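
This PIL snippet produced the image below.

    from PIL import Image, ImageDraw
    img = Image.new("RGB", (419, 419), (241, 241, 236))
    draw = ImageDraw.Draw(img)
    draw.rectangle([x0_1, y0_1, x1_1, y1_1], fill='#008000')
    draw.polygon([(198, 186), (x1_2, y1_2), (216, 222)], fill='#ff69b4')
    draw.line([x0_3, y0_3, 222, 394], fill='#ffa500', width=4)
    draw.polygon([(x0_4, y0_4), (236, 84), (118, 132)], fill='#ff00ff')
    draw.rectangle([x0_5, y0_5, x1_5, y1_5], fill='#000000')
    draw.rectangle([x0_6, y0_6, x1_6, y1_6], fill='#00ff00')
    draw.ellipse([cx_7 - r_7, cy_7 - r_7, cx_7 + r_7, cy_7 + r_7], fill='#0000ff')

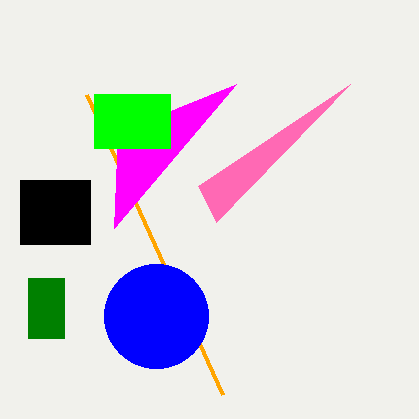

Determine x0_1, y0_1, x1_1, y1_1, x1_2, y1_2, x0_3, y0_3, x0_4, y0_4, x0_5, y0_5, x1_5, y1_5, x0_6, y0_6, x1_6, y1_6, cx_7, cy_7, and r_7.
x0_1 = 28
y0_1 = 278
x1_1 = 64
y1_1 = 338
x1_2 = 350
y1_2 = 84
x0_3 = 86
y0_3 = 94
x0_4 = 114
y0_4 = 228
x0_5 = 20
y0_5 = 180
x1_5 = 90
y1_5 = 244
x0_6 = 94
y0_6 = 94
x1_6 = 170
y1_6 = 148
cx_7 = 156
cy_7 = 316
r_7 = 52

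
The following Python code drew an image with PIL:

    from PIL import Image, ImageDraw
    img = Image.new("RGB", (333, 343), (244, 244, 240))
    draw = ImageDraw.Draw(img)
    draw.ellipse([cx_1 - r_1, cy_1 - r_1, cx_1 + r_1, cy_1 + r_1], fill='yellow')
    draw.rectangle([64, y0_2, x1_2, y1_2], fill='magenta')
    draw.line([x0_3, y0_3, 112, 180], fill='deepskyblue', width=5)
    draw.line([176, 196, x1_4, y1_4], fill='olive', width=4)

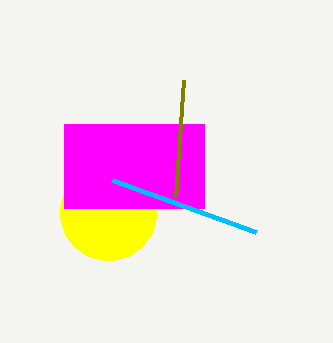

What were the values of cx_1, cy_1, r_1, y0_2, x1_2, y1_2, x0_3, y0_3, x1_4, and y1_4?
cx_1 = 108, cy_1 = 212, r_1 = 48, y0_2 = 124, x1_2 = 204, y1_2 = 208, x0_3 = 256, y0_3 = 232, x1_4 = 184, y1_4 = 80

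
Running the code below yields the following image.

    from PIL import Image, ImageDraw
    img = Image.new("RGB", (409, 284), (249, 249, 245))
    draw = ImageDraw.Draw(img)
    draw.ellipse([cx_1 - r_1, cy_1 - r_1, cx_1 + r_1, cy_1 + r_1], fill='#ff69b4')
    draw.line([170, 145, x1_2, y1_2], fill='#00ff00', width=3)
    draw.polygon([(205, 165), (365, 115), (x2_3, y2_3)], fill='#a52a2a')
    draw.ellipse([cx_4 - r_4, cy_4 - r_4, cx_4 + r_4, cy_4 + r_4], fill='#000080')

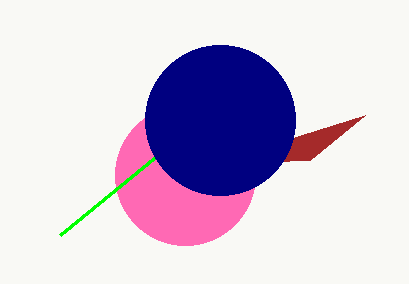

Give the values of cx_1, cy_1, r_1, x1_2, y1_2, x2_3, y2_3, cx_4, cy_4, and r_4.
cx_1 = 185, cy_1 = 175, r_1 = 70, x1_2 = 60, y1_2 = 235, x2_3 = 310, y2_3 = 160, cx_4 = 220, cy_4 = 120, r_4 = 75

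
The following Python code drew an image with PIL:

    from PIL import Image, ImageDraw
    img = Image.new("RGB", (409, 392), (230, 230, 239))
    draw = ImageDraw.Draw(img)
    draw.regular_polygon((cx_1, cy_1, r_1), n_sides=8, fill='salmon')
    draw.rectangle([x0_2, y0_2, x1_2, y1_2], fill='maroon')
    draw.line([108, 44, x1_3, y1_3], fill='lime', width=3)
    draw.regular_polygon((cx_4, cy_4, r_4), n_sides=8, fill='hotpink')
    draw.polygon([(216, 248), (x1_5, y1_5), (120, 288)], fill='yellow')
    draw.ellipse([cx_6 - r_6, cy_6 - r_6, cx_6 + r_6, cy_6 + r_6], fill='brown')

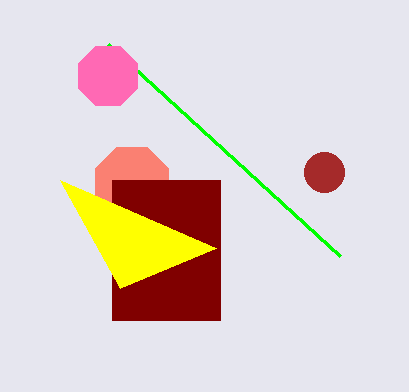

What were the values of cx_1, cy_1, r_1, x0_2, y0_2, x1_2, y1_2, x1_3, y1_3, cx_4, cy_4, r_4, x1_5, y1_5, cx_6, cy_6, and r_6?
cx_1 = 132, cy_1 = 184, r_1 = 40, x0_2 = 112, y0_2 = 180, x1_2 = 220, y1_2 = 320, x1_3 = 340, y1_3 = 256, cx_4 = 108, cy_4 = 76, r_4 = 32, x1_5 = 60, y1_5 = 180, cx_6 = 324, cy_6 = 172, r_6 = 20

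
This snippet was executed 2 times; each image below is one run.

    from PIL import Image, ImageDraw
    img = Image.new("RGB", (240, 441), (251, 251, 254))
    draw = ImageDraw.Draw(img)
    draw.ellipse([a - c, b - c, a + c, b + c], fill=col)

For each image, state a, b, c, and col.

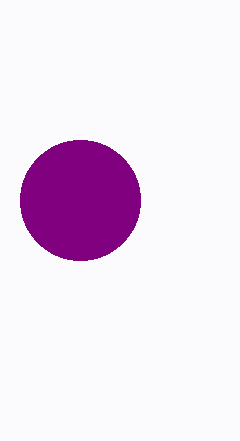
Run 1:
a = 80
b = 200
c = 60
col = 'purple'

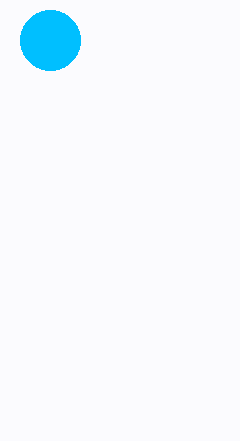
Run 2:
a = 50, b = 40, c = 30, col = 'deepskyblue'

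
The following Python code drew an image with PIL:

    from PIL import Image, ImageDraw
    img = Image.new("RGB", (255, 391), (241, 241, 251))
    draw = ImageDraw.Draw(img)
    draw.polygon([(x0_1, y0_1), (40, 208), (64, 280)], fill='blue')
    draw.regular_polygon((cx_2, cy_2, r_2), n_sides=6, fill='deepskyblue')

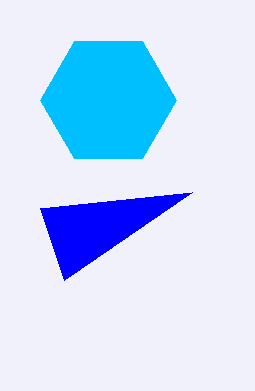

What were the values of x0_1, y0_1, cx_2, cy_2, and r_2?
x0_1 = 192
y0_1 = 192
cx_2 = 108
cy_2 = 100
r_2 = 68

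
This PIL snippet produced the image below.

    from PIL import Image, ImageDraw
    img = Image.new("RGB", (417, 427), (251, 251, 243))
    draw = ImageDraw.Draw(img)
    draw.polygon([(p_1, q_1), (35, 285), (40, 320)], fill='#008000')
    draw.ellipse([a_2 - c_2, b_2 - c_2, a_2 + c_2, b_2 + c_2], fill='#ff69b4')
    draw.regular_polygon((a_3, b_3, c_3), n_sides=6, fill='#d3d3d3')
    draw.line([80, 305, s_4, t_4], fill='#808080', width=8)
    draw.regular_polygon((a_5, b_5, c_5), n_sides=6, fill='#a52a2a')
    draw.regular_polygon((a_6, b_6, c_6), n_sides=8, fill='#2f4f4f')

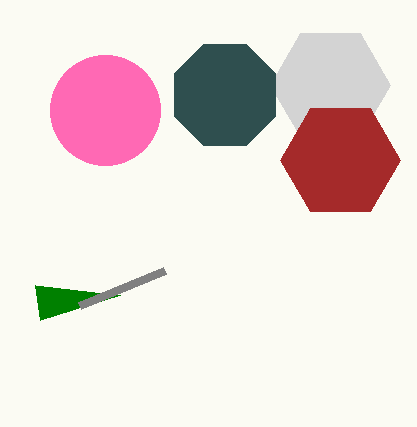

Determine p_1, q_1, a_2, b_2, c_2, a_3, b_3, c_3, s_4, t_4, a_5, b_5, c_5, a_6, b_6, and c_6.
p_1 = 120, q_1 = 295, a_2 = 105, b_2 = 110, c_2 = 55, a_3 = 330, b_3 = 85, c_3 = 60, s_4 = 165, t_4 = 270, a_5 = 340, b_5 = 160, c_5 = 60, a_6 = 225, b_6 = 95, c_6 = 55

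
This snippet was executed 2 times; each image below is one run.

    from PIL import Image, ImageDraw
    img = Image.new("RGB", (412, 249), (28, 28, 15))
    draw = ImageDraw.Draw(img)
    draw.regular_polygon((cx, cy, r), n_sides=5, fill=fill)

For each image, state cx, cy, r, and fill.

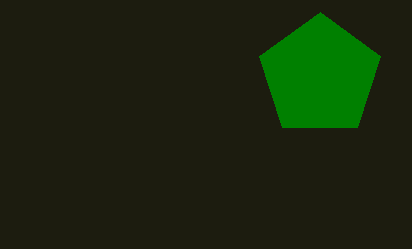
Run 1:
cx = 320; cy = 76; r = 64; fill = 'green'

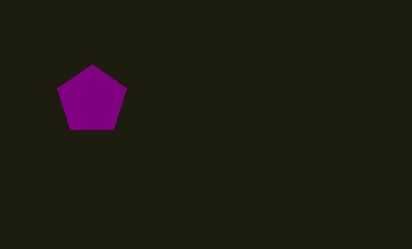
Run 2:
cx = 92, cy = 100, r = 36, fill = 'purple'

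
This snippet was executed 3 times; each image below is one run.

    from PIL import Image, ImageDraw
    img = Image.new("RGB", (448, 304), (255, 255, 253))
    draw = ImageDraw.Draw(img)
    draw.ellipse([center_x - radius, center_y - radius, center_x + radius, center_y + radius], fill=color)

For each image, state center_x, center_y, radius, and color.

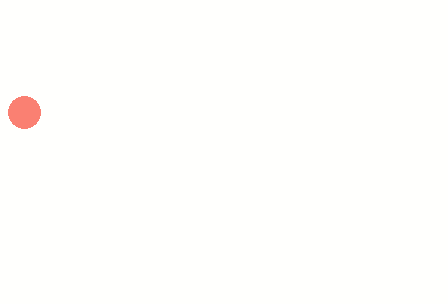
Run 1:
center_x = 24; center_y = 112; radius = 16; color = 'salmon'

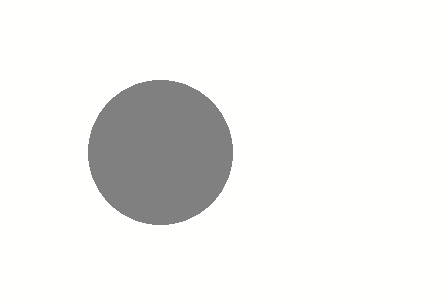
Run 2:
center_x = 160; center_y = 152; radius = 72; color = 'gray'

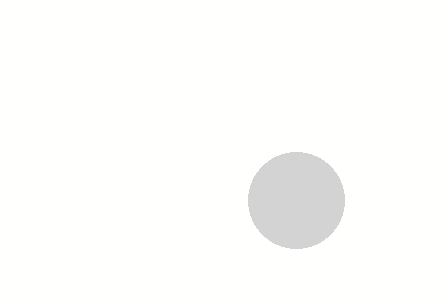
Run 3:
center_x = 296, center_y = 200, radius = 48, color = 'lightgray'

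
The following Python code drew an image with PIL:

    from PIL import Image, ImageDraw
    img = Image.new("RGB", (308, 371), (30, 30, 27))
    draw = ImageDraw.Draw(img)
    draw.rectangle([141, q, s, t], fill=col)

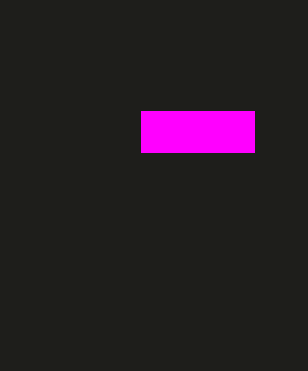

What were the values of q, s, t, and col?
q = 111; s = 254; t = 152; col = 'magenta'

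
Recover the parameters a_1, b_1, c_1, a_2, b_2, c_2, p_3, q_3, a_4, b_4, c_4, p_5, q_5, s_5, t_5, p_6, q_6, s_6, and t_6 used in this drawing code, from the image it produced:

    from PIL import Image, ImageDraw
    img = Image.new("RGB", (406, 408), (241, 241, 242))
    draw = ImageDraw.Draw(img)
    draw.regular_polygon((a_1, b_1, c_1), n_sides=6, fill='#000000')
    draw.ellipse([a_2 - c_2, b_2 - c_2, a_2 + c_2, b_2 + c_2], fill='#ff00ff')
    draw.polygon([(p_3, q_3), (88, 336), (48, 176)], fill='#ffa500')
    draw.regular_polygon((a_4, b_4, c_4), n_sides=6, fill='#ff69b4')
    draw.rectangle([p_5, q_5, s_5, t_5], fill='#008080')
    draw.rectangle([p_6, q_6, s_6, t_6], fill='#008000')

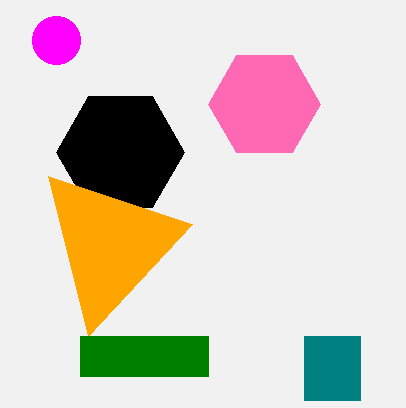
a_1 = 120; b_1 = 152; c_1 = 64; a_2 = 56; b_2 = 40; c_2 = 24; p_3 = 192; q_3 = 224; a_4 = 264; b_4 = 104; c_4 = 56; p_5 = 304; q_5 = 336; s_5 = 360; t_5 = 400; p_6 = 80; q_6 = 336; s_6 = 208; t_6 = 376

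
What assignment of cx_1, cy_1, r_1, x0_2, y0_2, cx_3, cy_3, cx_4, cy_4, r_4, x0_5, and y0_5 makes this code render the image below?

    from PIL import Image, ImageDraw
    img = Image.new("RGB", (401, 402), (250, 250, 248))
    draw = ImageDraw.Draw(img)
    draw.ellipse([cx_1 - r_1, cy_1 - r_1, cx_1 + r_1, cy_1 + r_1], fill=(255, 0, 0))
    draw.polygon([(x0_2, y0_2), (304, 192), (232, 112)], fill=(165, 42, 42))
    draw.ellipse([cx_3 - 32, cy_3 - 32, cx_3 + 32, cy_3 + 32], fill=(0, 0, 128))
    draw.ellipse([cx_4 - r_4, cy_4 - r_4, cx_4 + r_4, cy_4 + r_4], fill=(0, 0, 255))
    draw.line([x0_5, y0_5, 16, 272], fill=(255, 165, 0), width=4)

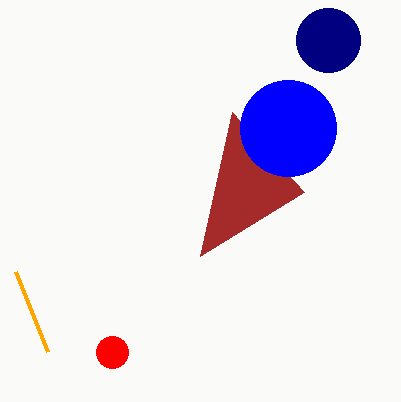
cx_1 = 112, cy_1 = 352, r_1 = 16, x0_2 = 200, y0_2 = 256, cx_3 = 328, cy_3 = 40, cx_4 = 288, cy_4 = 128, r_4 = 48, x0_5 = 48, y0_5 = 352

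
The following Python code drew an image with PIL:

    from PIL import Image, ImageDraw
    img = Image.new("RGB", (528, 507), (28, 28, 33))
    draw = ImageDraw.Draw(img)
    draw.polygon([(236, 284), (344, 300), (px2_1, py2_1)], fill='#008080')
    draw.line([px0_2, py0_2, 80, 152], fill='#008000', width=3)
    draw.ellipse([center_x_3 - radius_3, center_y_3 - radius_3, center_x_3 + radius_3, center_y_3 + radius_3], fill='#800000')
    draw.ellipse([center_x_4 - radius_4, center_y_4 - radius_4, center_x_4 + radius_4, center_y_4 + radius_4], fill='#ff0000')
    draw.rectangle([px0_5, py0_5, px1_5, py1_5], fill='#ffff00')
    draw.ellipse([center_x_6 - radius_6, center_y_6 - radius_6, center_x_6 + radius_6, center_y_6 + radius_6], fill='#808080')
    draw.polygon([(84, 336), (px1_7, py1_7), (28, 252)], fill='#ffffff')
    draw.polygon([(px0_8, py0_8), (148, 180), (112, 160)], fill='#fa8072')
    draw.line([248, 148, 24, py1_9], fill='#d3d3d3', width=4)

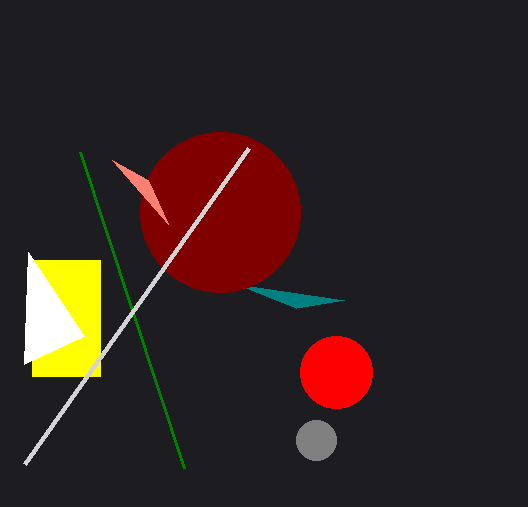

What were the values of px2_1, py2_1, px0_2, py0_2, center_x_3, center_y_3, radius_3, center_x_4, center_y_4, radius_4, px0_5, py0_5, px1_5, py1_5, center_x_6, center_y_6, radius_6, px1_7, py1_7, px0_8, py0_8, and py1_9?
px2_1 = 296, py2_1 = 308, px0_2 = 184, py0_2 = 468, center_x_3 = 220, center_y_3 = 212, radius_3 = 80, center_x_4 = 336, center_y_4 = 372, radius_4 = 36, px0_5 = 32, py0_5 = 260, px1_5 = 100, py1_5 = 376, center_x_6 = 316, center_y_6 = 440, radius_6 = 20, px1_7 = 24, py1_7 = 364, px0_8 = 168, py0_8 = 224, py1_9 = 464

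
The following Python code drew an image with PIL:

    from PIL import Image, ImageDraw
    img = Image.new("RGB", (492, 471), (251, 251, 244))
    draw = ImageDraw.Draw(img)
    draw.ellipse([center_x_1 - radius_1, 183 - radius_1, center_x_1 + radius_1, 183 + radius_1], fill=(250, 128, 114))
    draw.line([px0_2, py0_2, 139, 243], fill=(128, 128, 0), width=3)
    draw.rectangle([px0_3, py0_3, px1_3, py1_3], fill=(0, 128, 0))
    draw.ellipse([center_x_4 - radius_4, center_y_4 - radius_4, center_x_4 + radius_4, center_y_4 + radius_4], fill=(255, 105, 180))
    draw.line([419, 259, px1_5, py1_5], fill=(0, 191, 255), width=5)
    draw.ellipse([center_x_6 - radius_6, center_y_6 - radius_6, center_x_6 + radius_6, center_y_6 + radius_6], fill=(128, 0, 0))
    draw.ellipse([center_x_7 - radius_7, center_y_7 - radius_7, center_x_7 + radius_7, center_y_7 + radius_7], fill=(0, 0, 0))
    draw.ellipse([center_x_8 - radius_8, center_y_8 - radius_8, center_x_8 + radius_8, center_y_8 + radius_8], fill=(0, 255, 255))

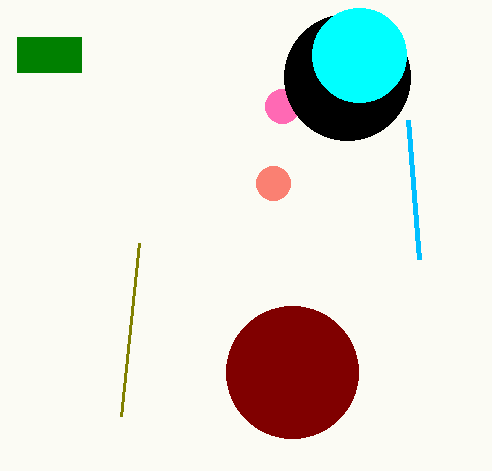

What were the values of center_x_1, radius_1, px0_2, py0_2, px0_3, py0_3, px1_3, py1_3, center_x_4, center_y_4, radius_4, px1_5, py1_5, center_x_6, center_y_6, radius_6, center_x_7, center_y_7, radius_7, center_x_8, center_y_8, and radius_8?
center_x_1 = 273, radius_1 = 17, px0_2 = 121, py0_2 = 416, px0_3 = 17, py0_3 = 37, px1_3 = 81, py1_3 = 72, center_x_4 = 282, center_y_4 = 106, radius_4 = 17, px1_5 = 408, py1_5 = 120, center_x_6 = 292, center_y_6 = 372, radius_6 = 66, center_x_7 = 347, center_y_7 = 77, radius_7 = 63, center_x_8 = 359, center_y_8 = 55, radius_8 = 47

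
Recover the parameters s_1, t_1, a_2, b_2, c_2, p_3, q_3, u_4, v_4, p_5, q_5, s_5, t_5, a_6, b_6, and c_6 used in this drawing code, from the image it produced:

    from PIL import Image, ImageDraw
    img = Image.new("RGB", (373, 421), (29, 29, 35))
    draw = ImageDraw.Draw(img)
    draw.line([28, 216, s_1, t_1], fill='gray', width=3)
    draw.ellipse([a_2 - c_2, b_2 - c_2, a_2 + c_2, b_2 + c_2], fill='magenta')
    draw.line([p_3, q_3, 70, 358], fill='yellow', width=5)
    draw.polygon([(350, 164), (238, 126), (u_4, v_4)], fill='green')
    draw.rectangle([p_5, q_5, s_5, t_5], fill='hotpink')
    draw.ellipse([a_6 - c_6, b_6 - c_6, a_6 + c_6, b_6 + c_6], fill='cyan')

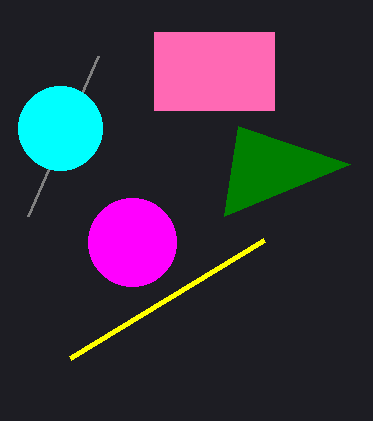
s_1 = 98
t_1 = 56
a_2 = 132
b_2 = 242
c_2 = 44
p_3 = 264
q_3 = 240
u_4 = 224
v_4 = 216
p_5 = 154
q_5 = 32
s_5 = 274
t_5 = 110
a_6 = 60
b_6 = 128
c_6 = 42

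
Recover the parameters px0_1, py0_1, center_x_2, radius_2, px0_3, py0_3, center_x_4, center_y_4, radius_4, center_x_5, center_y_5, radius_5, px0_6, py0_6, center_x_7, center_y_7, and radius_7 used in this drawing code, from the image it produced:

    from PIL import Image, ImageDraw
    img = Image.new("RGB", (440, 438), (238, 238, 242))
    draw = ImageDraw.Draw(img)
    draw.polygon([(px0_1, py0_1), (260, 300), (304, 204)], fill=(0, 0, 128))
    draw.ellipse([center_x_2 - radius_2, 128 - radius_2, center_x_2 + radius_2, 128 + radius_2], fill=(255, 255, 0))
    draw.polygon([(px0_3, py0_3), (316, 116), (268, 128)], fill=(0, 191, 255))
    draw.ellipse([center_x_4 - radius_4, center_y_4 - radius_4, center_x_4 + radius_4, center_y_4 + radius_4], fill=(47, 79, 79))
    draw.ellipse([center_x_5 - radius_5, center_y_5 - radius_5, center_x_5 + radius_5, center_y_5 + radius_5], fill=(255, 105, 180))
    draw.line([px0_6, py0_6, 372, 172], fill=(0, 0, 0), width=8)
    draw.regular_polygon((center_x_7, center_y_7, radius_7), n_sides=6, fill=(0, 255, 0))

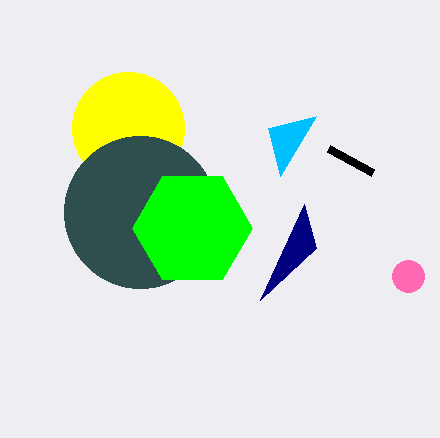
px0_1 = 316, py0_1 = 248, center_x_2 = 128, radius_2 = 56, px0_3 = 280, py0_3 = 176, center_x_4 = 140, center_y_4 = 212, radius_4 = 76, center_x_5 = 408, center_y_5 = 276, radius_5 = 16, px0_6 = 328, py0_6 = 148, center_x_7 = 192, center_y_7 = 228, radius_7 = 60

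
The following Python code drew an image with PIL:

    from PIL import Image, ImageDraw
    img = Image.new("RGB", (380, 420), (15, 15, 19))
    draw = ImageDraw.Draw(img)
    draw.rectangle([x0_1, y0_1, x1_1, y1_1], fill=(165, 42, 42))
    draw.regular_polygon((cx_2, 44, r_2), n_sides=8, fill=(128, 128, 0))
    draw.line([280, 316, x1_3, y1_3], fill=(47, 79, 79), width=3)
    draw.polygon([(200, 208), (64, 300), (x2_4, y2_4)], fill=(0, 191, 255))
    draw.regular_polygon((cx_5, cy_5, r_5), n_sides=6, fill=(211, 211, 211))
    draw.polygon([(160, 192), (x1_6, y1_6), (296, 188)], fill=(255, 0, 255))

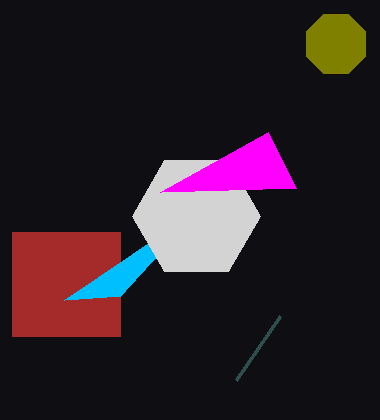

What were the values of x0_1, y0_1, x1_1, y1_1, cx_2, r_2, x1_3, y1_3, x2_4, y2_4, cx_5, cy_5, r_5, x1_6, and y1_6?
x0_1 = 12; y0_1 = 232; x1_1 = 120; y1_1 = 336; cx_2 = 336; r_2 = 32; x1_3 = 236; y1_3 = 380; x2_4 = 120; y2_4 = 296; cx_5 = 196; cy_5 = 216; r_5 = 64; x1_6 = 268; y1_6 = 132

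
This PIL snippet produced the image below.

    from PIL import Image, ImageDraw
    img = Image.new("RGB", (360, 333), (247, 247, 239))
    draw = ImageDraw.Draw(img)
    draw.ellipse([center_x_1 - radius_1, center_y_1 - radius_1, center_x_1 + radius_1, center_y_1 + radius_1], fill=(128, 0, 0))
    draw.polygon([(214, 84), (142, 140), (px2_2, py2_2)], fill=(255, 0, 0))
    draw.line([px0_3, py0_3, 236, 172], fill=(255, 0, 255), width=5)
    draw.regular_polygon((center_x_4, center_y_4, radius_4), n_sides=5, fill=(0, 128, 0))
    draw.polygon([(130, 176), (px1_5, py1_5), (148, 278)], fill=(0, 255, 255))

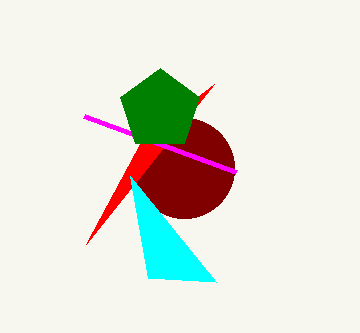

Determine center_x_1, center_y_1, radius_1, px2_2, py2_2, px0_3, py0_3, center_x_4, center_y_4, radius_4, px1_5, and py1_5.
center_x_1 = 184; center_y_1 = 168; radius_1 = 50; px2_2 = 86; py2_2 = 244; px0_3 = 84; py0_3 = 116; center_x_4 = 160; center_y_4 = 110; radius_4 = 42; px1_5 = 216; py1_5 = 282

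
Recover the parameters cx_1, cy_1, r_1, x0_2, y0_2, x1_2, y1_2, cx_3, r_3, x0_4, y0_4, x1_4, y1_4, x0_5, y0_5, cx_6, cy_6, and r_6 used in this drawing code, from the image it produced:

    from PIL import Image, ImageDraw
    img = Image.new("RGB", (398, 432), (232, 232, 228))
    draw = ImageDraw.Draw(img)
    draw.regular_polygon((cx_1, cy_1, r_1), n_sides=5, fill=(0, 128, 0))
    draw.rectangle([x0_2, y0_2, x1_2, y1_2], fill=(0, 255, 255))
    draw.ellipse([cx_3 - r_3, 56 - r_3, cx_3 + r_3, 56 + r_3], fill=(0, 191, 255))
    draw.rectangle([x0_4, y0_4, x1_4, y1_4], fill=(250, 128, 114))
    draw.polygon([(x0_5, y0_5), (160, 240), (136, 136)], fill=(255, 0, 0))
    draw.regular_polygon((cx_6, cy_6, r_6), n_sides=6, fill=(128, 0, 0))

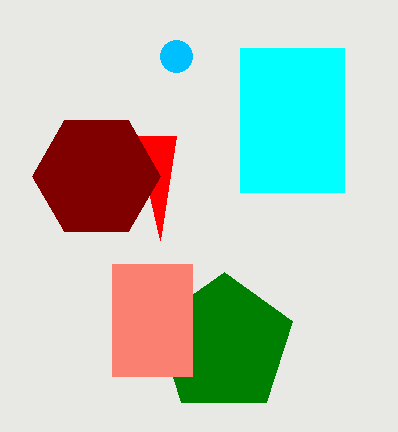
cx_1 = 224; cy_1 = 344; r_1 = 72; x0_2 = 240; y0_2 = 48; x1_2 = 344; y1_2 = 192; cx_3 = 176; r_3 = 16; x0_4 = 112; y0_4 = 264; x1_4 = 192; y1_4 = 376; x0_5 = 176; y0_5 = 136; cx_6 = 96; cy_6 = 176; r_6 = 64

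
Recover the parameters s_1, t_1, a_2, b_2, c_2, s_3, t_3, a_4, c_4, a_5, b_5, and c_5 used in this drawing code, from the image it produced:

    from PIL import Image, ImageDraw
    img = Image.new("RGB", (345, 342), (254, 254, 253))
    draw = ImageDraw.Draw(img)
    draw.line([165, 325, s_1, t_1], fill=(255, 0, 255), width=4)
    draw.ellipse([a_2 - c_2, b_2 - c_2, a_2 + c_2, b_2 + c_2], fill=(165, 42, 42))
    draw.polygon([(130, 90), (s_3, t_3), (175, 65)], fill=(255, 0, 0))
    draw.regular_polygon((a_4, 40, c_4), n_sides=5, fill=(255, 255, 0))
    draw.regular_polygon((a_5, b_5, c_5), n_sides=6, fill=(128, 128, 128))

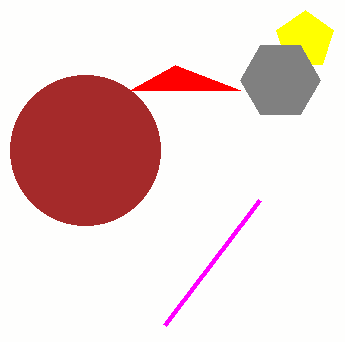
s_1 = 260, t_1 = 200, a_2 = 85, b_2 = 150, c_2 = 75, s_3 = 240, t_3 = 90, a_4 = 305, c_4 = 30, a_5 = 280, b_5 = 80, c_5 = 40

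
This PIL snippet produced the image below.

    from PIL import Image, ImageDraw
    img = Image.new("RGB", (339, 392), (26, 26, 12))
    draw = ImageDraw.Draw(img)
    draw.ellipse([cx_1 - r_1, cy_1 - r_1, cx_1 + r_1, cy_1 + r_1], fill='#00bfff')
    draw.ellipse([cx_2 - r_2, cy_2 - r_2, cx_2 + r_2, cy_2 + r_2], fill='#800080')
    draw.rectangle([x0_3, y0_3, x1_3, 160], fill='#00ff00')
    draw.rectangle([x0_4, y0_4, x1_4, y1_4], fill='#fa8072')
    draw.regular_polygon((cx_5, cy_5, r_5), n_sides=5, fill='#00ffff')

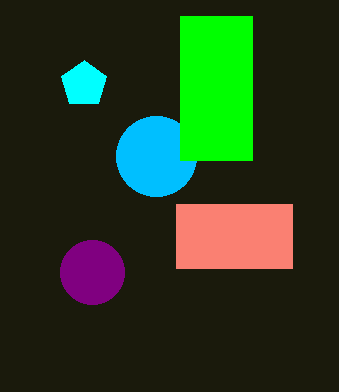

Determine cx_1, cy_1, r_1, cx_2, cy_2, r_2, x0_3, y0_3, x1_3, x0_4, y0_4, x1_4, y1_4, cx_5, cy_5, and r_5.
cx_1 = 156, cy_1 = 156, r_1 = 40, cx_2 = 92, cy_2 = 272, r_2 = 32, x0_3 = 180, y0_3 = 16, x1_3 = 252, x0_4 = 176, y0_4 = 204, x1_4 = 292, y1_4 = 268, cx_5 = 84, cy_5 = 84, r_5 = 24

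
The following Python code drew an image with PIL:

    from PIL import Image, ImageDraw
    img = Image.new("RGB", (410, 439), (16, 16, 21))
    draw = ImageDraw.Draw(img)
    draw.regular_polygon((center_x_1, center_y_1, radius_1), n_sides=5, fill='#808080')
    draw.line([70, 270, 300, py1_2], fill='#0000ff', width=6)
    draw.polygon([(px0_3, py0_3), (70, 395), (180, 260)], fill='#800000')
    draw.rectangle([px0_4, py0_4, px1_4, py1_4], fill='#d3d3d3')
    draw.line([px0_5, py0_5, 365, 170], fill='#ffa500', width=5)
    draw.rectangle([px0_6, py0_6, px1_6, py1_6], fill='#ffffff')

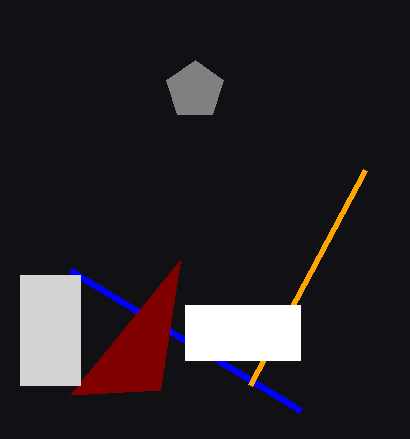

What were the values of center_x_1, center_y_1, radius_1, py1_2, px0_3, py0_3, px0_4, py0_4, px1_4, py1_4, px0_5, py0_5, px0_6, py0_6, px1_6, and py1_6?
center_x_1 = 195
center_y_1 = 90
radius_1 = 30
py1_2 = 410
px0_3 = 160
py0_3 = 390
px0_4 = 20
py0_4 = 275
px1_4 = 80
py1_4 = 385
px0_5 = 250
py0_5 = 385
px0_6 = 185
py0_6 = 305
px1_6 = 300
py1_6 = 360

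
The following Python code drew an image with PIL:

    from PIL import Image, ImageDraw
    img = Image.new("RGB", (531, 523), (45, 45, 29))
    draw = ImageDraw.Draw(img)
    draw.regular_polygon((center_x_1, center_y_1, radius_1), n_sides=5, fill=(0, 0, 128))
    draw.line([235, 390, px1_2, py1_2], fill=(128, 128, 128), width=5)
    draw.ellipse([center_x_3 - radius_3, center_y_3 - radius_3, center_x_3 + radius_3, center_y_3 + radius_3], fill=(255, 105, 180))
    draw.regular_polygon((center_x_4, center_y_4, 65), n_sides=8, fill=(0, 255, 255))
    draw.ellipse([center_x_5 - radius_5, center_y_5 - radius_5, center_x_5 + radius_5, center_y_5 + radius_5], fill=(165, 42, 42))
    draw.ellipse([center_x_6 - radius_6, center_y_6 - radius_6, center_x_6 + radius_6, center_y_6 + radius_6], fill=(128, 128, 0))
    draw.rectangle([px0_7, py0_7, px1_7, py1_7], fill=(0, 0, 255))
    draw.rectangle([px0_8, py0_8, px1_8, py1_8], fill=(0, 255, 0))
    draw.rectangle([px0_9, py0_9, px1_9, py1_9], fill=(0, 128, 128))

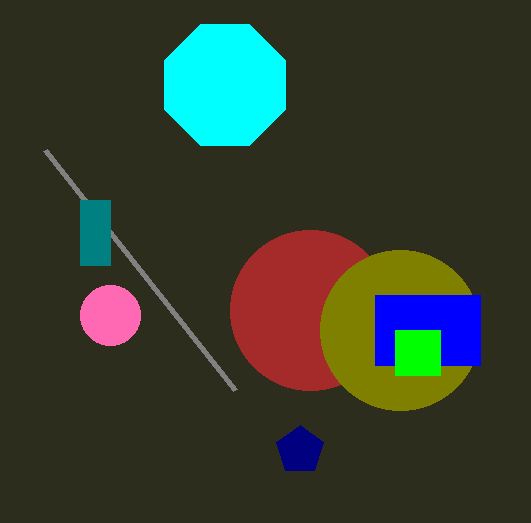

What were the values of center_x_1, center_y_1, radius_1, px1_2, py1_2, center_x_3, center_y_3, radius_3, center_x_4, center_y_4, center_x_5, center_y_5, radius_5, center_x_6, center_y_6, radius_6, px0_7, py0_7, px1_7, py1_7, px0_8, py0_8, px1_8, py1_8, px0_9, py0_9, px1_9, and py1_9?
center_x_1 = 300; center_y_1 = 450; radius_1 = 25; px1_2 = 45; py1_2 = 150; center_x_3 = 110; center_y_3 = 315; radius_3 = 30; center_x_4 = 225; center_y_4 = 85; center_x_5 = 310; center_y_5 = 310; radius_5 = 80; center_x_6 = 400; center_y_6 = 330; radius_6 = 80; px0_7 = 375; py0_7 = 295; px1_7 = 480; py1_7 = 365; px0_8 = 395; py0_8 = 330; px1_8 = 440; py1_8 = 375; px0_9 = 80; py0_9 = 200; px1_9 = 110; py1_9 = 265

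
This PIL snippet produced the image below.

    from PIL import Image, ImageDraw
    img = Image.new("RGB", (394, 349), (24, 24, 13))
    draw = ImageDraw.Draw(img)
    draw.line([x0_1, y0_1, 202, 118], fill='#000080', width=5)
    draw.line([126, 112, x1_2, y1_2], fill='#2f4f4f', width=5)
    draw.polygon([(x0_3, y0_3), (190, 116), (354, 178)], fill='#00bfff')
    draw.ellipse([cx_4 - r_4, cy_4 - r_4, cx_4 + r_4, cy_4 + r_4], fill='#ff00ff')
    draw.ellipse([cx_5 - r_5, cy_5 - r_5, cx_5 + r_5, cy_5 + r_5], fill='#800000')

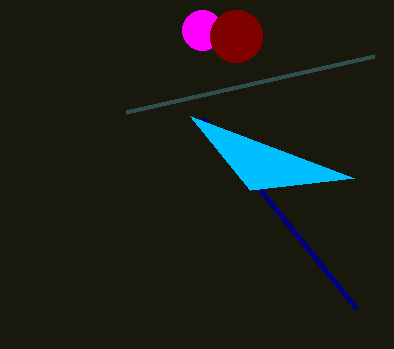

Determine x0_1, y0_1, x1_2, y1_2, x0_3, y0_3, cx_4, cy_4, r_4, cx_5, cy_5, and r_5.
x0_1 = 356; y0_1 = 308; x1_2 = 374; y1_2 = 56; x0_3 = 250; y0_3 = 190; cx_4 = 202; cy_4 = 30; r_4 = 20; cx_5 = 236; cy_5 = 36; r_5 = 26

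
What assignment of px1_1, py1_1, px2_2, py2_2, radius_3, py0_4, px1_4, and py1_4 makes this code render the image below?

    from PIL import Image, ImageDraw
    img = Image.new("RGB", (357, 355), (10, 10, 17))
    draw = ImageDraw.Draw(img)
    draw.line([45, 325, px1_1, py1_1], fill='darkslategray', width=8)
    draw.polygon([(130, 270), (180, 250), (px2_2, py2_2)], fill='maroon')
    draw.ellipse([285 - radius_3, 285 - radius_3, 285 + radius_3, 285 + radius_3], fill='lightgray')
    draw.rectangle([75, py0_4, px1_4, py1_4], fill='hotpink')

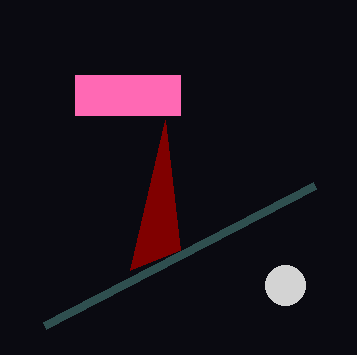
px1_1 = 315, py1_1 = 185, px2_2 = 165, py2_2 = 120, radius_3 = 20, py0_4 = 75, px1_4 = 180, py1_4 = 115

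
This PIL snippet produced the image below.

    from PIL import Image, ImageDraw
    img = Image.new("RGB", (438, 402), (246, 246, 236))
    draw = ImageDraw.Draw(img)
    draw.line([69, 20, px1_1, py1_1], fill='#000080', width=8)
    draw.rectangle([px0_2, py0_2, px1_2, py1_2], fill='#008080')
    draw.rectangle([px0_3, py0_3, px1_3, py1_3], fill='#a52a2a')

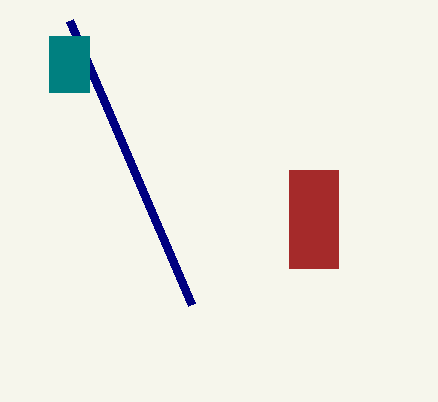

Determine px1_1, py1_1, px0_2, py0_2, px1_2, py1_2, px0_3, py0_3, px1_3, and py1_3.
px1_1 = 191, py1_1 = 304, px0_2 = 49, py0_2 = 36, px1_2 = 89, py1_2 = 92, px0_3 = 289, py0_3 = 170, px1_3 = 338, py1_3 = 268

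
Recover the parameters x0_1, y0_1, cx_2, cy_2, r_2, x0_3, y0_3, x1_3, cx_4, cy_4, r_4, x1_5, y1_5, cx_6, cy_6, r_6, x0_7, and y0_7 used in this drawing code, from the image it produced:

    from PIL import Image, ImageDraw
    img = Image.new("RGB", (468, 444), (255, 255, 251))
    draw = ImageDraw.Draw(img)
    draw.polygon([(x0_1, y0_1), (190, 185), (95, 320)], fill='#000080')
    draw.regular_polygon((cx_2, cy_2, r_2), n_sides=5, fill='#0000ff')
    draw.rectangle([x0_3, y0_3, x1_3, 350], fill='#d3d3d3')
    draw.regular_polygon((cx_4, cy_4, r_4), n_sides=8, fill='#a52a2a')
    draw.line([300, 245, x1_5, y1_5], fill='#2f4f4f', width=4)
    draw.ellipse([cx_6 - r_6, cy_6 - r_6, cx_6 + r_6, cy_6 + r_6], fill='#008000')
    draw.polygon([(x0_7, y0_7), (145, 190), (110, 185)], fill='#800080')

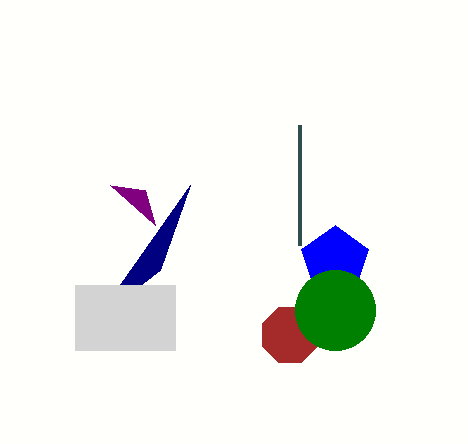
x0_1 = 160; y0_1 = 270; cx_2 = 335; cy_2 = 260; r_2 = 35; x0_3 = 75; y0_3 = 285; x1_3 = 175; cx_4 = 290; cy_4 = 335; r_4 = 30; x1_5 = 300; y1_5 = 125; cx_6 = 335; cy_6 = 310; r_6 = 40; x0_7 = 155; y0_7 = 225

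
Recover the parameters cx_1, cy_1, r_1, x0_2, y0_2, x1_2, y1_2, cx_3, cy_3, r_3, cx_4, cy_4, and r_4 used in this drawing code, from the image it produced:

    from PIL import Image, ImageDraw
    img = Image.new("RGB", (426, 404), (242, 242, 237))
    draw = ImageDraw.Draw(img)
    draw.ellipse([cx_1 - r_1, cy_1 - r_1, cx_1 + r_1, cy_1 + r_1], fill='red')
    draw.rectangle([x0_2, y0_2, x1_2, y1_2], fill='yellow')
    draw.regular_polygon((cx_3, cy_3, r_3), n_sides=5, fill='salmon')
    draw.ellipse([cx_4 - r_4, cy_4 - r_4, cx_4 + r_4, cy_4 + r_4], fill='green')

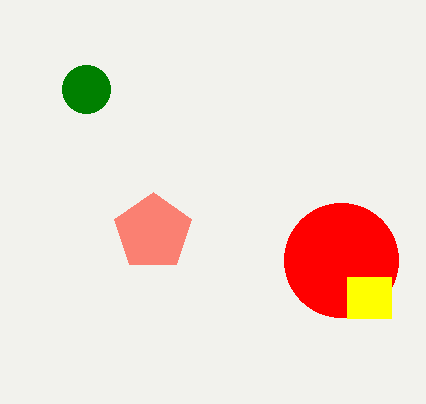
cx_1 = 341; cy_1 = 260; r_1 = 57; x0_2 = 347; y0_2 = 277; x1_2 = 391; y1_2 = 318; cx_3 = 153; cy_3 = 232; r_3 = 40; cx_4 = 86; cy_4 = 89; r_4 = 24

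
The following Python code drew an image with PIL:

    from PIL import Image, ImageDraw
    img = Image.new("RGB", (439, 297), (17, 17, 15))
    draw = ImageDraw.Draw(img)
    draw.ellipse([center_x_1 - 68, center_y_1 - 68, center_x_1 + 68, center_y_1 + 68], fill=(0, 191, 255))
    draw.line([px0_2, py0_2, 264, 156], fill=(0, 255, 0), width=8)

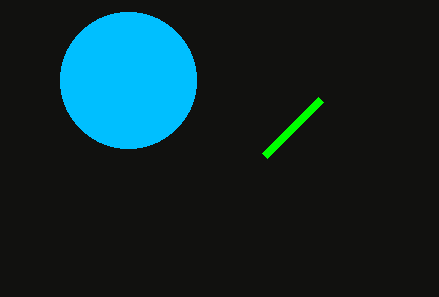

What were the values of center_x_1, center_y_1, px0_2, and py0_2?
center_x_1 = 128
center_y_1 = 80
px0_2 = 320
py0_2 = 100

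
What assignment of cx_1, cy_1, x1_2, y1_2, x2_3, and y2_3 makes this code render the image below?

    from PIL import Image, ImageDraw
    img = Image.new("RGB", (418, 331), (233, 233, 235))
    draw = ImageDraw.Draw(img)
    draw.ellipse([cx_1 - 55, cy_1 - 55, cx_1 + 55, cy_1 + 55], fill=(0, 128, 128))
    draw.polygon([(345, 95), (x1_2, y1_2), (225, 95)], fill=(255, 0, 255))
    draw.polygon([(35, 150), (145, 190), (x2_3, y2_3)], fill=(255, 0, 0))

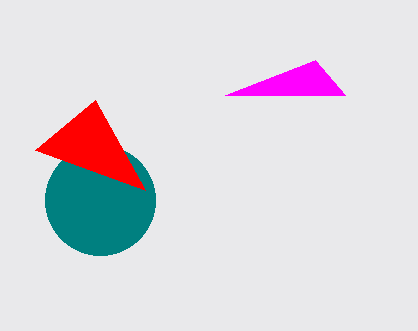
cx_1 = 100; cy_1 = 200; x1_2 = 315; y1_2 = 60; x2_3 = 95; y2_3 = 100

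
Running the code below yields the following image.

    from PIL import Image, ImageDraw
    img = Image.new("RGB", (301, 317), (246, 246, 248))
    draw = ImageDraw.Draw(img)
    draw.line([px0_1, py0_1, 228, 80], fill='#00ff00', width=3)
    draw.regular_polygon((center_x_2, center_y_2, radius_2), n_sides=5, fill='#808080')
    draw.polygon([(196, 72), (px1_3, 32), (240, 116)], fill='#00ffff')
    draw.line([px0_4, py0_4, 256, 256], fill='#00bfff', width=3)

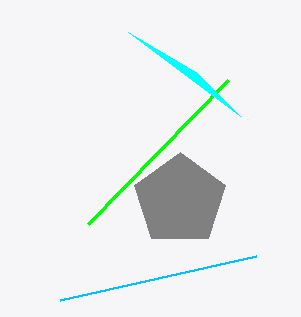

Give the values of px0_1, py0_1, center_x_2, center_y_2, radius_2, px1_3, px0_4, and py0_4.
px0_1 = 88
py0_1 = 224
center_x_2 = 180
center_y_2 = 200
radius_2 = 48
px1_3 = 128
px0_4 = 60
py0_4 = 300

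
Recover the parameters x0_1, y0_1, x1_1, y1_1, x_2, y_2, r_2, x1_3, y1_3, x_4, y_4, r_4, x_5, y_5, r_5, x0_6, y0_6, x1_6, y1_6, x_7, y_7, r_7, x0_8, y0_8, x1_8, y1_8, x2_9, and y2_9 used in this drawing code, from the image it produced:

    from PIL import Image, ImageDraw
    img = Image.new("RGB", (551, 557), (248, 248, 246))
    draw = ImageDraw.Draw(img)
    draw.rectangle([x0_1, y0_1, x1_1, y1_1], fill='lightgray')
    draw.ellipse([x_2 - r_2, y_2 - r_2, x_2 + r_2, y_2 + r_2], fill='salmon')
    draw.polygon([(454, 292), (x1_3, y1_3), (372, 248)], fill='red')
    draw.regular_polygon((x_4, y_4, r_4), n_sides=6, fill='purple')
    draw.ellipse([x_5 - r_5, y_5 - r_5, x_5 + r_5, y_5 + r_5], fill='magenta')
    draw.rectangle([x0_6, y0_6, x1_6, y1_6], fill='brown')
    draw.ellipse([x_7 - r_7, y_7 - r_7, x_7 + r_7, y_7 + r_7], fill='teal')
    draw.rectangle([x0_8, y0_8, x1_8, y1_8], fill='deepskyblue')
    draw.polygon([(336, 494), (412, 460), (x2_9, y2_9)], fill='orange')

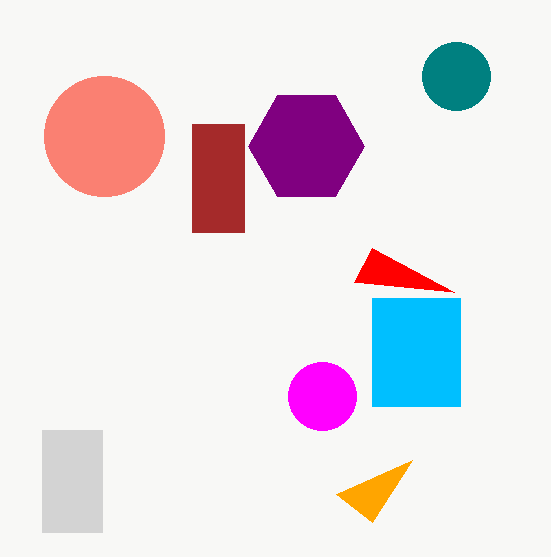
x0_1 = 42; y0_1 = 430; x1_1 = 102; y1_1 = 532; x_2 = 104; y_2 = 136; r_2 = 60; x1_3 = 354; y1_3 = 282; x_4 = 306; y_4 = 146; r_4 = 58; x_5 = 322; y_5 = 396; r_5 = 34; x0_6 = 192; y0_6 = 124; x1_6 = 244; y1_6 = 232; x_7 = 456; y_7 = 76; r_7 = 34; x0_8 = 372; y0_8 = 298; x1_8 = 460; y1_8 = 406; x2_9 = 372; y2_9 = 522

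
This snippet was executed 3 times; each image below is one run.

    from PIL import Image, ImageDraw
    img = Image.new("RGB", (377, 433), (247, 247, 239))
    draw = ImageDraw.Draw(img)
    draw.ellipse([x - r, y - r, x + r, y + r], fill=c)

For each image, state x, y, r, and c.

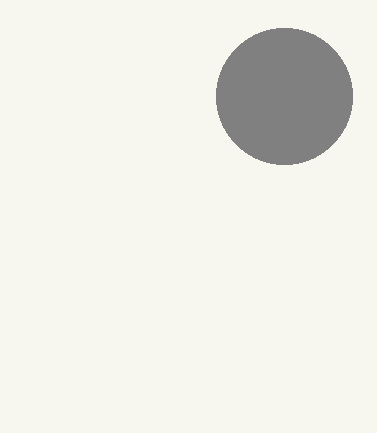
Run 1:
x = 284, y = 96, r = 68, c = 'gray'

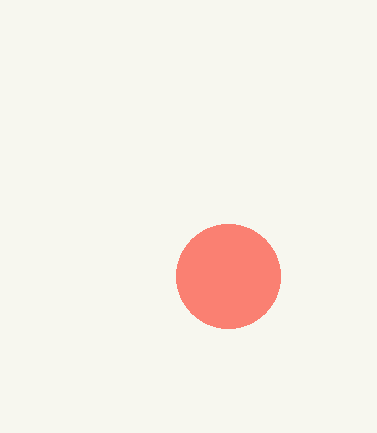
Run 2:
x = 228; y = 276; r = 52; c = 'salmon'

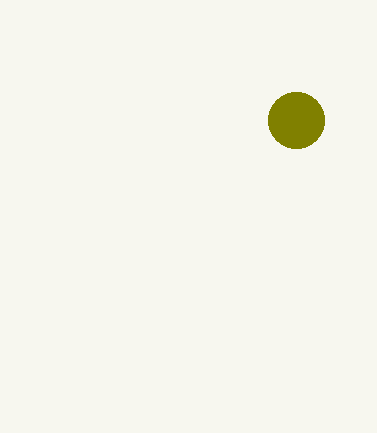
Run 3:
x = 296; y = 120; r = 28; c = 'olive'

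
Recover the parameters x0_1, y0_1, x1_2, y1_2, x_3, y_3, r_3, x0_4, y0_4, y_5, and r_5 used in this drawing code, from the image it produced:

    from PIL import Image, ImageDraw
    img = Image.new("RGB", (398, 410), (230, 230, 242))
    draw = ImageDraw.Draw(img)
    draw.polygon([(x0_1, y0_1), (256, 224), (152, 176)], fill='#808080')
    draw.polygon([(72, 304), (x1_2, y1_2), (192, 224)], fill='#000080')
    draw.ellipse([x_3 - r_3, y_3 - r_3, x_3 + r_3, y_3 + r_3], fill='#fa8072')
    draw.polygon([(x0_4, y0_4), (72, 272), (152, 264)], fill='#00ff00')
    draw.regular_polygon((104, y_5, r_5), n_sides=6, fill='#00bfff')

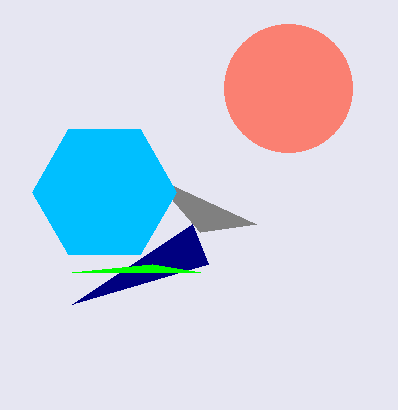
x0_1 = 200; y0_1 = 232; x1_2 = 208; y1_2 = 264; x_3 = 288; y_3 = 88; r_3 = 64; x0_4 = 200; y0_4 = 272; y_5 = 192; r_5 = 72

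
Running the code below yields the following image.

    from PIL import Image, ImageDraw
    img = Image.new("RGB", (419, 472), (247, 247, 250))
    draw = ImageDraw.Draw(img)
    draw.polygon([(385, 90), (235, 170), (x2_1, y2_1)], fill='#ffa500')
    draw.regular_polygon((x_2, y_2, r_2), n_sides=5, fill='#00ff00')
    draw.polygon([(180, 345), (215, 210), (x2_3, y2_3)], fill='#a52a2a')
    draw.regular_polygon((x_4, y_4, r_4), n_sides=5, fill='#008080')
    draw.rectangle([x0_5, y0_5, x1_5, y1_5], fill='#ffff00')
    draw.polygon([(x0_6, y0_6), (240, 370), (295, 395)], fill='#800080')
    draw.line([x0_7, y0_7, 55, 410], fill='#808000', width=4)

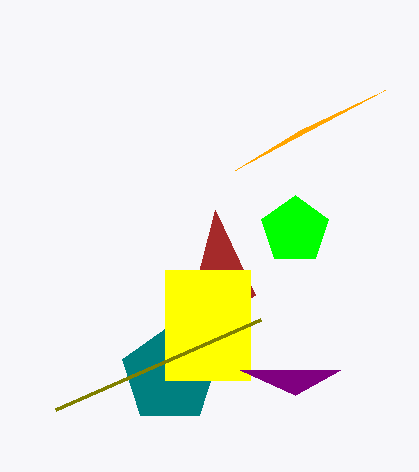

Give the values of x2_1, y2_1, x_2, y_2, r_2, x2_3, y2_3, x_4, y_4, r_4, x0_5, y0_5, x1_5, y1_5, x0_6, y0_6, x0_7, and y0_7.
x2_1 = 300; y2_1 = 130; x_2 = 295; y_2 = 230; r_2 = 35; x2_3 = 255; y2_3 = 295; x_4 = 170; y_4 = 375; r_4 = 50; x0_5 = 165; y0_5 = 270; x1_5 = 250; y1_5 = 380; x0_6 = 340; y0_6 = 370; x0_7 = 260; y0_7 = 320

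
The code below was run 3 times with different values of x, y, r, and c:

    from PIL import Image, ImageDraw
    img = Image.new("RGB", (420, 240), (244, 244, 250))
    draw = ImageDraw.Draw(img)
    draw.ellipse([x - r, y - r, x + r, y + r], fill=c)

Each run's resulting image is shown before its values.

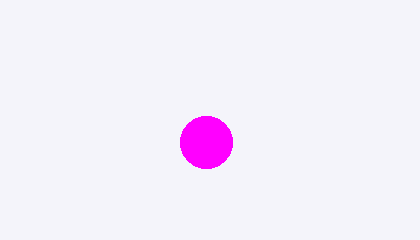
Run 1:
x = 206; y = 142; r = 26; c = 'magenta'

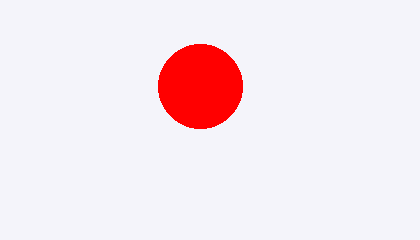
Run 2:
x = 200, y = 86, r = 42, c = 'red'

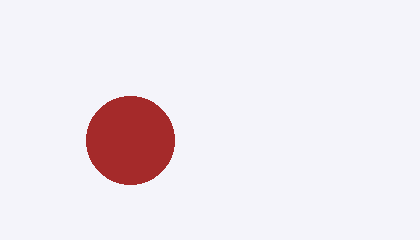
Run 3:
x = 130, y = 140, r = 44, c = 'brown'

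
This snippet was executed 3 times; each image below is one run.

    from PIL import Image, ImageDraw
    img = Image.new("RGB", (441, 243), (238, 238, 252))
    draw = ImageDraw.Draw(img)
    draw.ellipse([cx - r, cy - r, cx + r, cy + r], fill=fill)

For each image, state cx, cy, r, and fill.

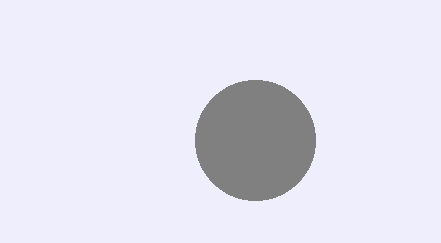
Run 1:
cx = 255, cy = 140, r = 60, fill = 'gray'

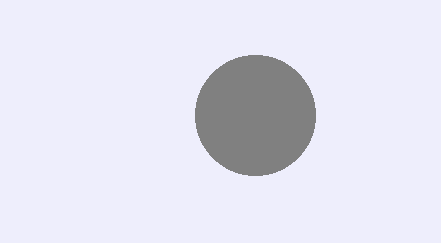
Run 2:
cx = 255, cy = 115, r = 60, fill = 'gray'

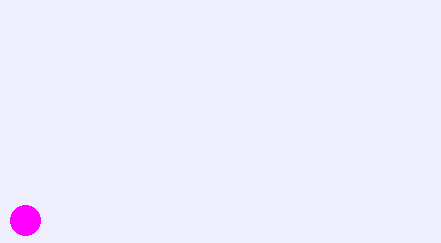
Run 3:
cx = 25; cy = 220; r = 15; fill = 'magenta'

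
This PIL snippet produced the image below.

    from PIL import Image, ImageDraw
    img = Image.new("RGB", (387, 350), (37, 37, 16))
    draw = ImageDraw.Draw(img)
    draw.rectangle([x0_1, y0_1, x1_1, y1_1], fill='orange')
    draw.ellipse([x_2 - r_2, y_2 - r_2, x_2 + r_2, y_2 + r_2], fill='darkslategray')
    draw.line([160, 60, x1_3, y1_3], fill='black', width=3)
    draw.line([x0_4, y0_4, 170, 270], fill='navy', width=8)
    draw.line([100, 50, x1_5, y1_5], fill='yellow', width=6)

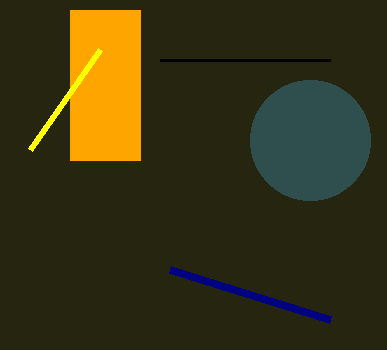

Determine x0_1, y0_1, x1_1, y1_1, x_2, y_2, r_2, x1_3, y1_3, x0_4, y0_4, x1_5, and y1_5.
x0_1 = 70; y0_1 = 10; x1_1 = 140; y1_1 = 160; x_2 = 310; y_2 = 140; r_2 = 60; x1_3 = 330; y1_3 = 60; x0_4 = 330; y0_4 = 320; x1_5 = 30; y1_5 = 150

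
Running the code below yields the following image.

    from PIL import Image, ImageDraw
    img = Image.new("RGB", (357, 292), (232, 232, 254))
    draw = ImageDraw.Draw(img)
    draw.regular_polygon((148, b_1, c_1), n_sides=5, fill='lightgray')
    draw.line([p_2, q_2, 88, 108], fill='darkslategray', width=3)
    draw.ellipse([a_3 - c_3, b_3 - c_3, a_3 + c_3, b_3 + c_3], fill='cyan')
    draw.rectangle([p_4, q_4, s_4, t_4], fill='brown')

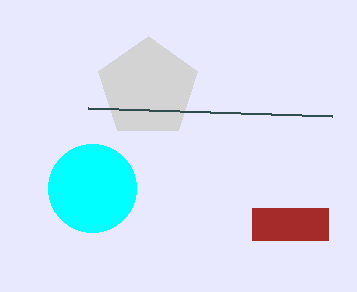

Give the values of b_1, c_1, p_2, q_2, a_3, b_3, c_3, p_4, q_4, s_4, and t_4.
b_1 = 88, c_1 = 52, p_2 = 332, q_2 = 116, a_3 = 92, b_3 = 188, c_3 = 44, p_4 = 252, q_4 = 208, s_4 = 328, t_4 = 240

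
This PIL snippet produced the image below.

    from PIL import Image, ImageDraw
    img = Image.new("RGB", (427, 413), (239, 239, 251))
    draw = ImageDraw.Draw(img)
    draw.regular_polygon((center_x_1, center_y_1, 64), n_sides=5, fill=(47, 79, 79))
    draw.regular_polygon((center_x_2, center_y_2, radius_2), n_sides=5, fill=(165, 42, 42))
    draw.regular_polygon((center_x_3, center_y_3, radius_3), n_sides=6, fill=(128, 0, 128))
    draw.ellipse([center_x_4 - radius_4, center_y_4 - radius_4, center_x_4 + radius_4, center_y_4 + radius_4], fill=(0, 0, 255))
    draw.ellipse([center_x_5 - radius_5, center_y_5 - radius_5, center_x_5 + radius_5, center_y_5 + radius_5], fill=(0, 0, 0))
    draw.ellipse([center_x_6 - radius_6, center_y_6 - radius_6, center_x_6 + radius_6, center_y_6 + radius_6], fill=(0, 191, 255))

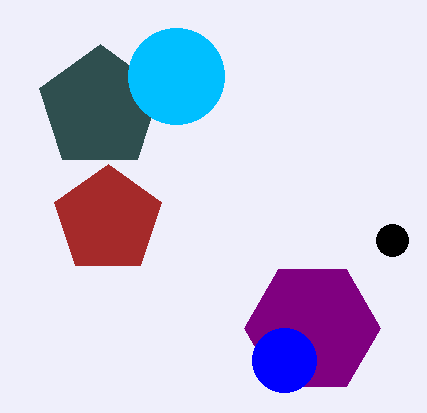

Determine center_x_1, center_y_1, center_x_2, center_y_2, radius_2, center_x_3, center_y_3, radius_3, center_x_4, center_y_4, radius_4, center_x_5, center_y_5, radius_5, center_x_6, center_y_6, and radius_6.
center_x_1 = 100; center_y_1 = 108; center_x_2 = 108; center_y_2 = 220; radius_2 = 56; center_x_3 = 312; center_y_3 = 328; radius_3 = 68; center_x_4 = 284; center_y_4 = 360; radius_4 = 32; center_x_5 = 392; center_y_5 = 240; radius_5 = 16; center_x_6 = 176; center_y_6 = 76; radius_6 = 48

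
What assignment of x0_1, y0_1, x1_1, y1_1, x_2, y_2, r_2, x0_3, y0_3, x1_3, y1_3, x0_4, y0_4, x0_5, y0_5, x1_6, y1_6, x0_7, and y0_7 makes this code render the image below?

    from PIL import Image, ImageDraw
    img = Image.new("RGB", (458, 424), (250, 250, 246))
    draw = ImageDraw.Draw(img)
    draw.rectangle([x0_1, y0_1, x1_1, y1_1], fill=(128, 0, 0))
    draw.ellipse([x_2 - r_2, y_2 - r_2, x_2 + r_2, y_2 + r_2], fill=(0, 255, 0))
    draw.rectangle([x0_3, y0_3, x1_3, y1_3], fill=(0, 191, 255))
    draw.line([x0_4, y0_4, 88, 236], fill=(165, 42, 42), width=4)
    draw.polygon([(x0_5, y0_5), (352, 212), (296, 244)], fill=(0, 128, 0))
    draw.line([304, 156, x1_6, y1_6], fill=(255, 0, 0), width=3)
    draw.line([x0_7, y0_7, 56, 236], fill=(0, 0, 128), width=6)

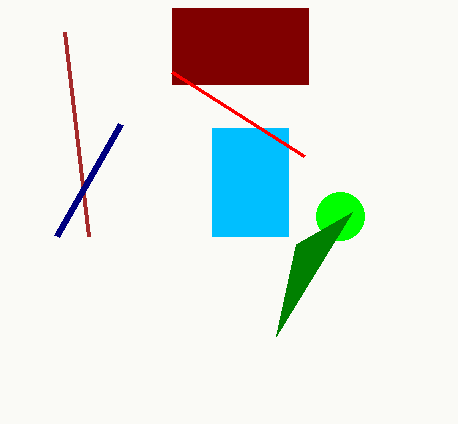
x0_1 = 172
y0_1 = 8
x1_1 = 308
y1_1 = 84
x_2 = 340
y_2 = 216
r_2 = 24
x0_3 = 212
y0_3 = 128
x1_3 = 288
y1_3 = 236
x0_4 = 64
y0_4 = 32
x0_5 = 276
y0_5 = 336
x1_6 = 172
y1_6 = 72
x0_7 = 120
y0_7 = 124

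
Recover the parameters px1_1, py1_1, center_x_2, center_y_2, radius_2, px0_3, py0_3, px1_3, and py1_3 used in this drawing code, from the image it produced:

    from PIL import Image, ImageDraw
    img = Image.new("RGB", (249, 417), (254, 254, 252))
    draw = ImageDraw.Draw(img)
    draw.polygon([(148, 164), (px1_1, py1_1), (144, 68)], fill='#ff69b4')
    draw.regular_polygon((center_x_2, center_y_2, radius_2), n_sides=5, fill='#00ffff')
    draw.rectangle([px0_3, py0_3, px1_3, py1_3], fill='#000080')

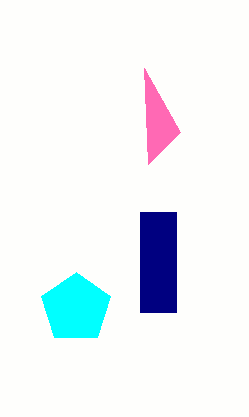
px1_1 = 180
py1_1 = 132
center_x_2 = 76
center_y_2 = 308
radius_2 = 36
px0_3 = 140
py0_3 = 212
px1_3 = 176
py1_3 = 312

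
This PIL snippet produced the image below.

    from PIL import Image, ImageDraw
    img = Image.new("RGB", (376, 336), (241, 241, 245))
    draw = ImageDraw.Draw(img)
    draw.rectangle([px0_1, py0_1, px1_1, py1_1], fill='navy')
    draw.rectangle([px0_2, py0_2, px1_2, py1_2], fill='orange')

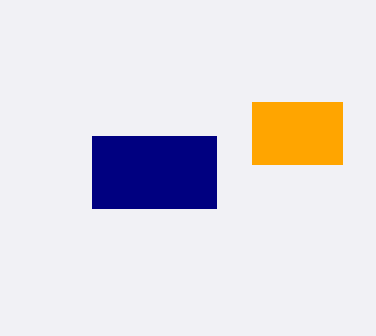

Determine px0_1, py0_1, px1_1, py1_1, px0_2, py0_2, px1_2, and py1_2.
px0_1 = 92
py0_1 = 136
px1_1 = 216
py1_1 = 208
px0_2 = 252
py0_2 = 102
px1_2 = 342
py1_2 = 164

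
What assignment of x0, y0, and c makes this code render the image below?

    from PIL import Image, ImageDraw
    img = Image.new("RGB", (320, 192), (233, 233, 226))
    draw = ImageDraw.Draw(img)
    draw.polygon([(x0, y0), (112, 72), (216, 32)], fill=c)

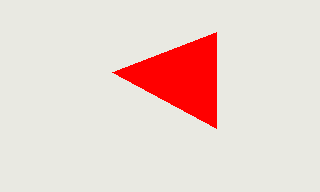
x0 = 216; y0 = 128; c = 'red'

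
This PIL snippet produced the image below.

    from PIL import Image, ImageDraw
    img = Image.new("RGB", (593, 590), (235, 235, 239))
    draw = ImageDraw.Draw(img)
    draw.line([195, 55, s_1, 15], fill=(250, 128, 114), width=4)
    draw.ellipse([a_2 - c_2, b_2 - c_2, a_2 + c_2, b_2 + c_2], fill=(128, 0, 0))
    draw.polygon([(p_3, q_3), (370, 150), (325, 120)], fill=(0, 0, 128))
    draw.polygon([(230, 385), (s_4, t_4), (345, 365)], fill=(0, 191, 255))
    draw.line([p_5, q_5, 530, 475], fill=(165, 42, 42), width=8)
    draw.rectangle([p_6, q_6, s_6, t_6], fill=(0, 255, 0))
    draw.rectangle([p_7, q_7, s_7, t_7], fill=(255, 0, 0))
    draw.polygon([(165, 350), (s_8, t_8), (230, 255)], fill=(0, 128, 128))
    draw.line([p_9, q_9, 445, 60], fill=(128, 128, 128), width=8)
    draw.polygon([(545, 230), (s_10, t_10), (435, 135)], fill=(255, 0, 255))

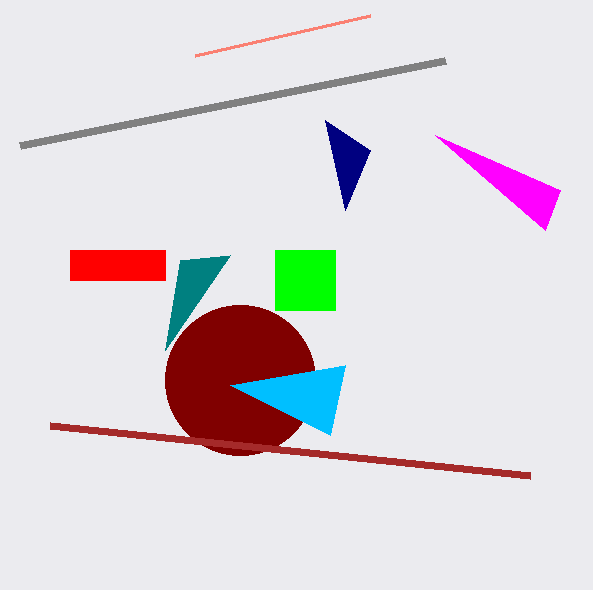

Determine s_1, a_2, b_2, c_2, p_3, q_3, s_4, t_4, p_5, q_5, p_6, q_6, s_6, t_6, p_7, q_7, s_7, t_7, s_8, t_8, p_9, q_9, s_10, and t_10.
s_1 = 370; a_2 = 240; b_2 = 380; c_2 = 75; p_3 = 345; q_3 = 210; s_4 = 330; t_4 = 435; p_5 = 50; q_5 = 425; p_6 = 275; q_6 = 250; s_6 = 335; t_6 = 310; p_7 = 70; q_7 = 250; s_7 = 165; t_7 = 280; s_8 = 180; t_8 = 260; p_9 = 20; q_9 = 145; s_10 = 560; t_10 = 190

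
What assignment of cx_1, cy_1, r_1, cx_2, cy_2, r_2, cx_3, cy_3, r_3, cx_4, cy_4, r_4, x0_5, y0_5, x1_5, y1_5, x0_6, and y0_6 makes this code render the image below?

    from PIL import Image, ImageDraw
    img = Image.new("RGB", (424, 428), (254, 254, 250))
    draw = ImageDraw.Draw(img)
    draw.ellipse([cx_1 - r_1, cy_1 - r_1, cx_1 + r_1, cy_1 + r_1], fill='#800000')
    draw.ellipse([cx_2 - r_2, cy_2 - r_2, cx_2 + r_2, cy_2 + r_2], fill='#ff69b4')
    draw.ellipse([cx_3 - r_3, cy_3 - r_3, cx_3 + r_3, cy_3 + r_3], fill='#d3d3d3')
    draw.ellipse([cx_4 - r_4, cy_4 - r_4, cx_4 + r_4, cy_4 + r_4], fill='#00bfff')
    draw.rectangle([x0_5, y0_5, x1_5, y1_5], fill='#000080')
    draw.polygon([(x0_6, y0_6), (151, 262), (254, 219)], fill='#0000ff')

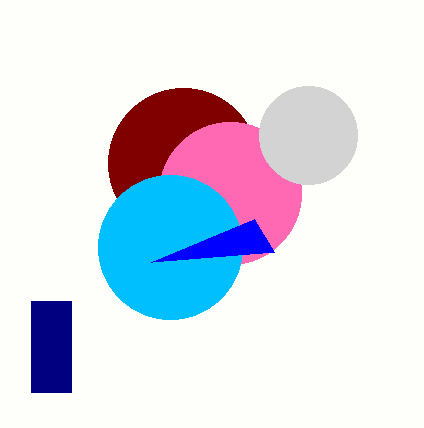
cx_1 = 183
cy_1 = 163
r_1 = 75
cx_2 = 230
cy_2 = 193
r_2 = 71
cx_3 = 308
cy_3 = 135
r_3 = 49
cx_4 = 170
cy_4 = 247
r_4 = 72
x0_5 = 31
y0_5 = 301
x1_5 = 71
y1_5 = 392
x0_6 = 274
y0_6 = 252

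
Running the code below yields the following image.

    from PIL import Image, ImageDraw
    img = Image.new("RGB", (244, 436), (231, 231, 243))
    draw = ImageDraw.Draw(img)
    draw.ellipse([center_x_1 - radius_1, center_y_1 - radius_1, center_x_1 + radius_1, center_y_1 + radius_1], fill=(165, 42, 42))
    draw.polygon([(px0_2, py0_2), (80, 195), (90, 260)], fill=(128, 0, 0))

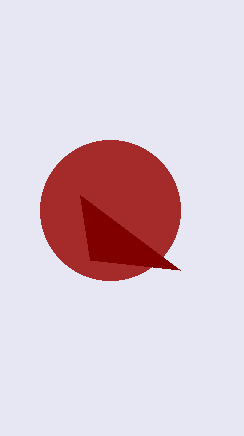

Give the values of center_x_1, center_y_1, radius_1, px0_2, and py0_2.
center_x_1 = 110; center_y_1 = 210; radius_1 = 70; px0_2 = 180; py0_2 = 270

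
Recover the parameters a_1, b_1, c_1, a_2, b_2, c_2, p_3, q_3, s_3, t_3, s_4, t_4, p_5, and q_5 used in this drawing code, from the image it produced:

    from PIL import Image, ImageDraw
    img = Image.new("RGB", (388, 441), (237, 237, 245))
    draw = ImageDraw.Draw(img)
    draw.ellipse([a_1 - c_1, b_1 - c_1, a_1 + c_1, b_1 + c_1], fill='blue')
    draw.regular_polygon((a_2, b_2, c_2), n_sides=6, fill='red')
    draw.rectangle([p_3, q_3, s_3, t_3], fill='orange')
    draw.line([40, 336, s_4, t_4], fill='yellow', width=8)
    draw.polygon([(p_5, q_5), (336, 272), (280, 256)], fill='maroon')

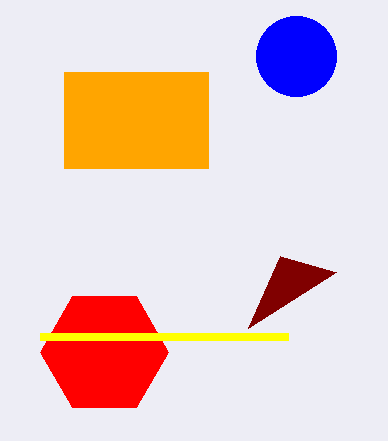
a_1 = 296; b_1 = 56; c_1 = 40; a_2 = 104; b_2 = 352; c_2 = 64; p_3 = 64; q_3 = 72; s_3 = 208; t_3 = 168; s_4 = 288; t_4 = 336; p_5 = 248; q_5 = 328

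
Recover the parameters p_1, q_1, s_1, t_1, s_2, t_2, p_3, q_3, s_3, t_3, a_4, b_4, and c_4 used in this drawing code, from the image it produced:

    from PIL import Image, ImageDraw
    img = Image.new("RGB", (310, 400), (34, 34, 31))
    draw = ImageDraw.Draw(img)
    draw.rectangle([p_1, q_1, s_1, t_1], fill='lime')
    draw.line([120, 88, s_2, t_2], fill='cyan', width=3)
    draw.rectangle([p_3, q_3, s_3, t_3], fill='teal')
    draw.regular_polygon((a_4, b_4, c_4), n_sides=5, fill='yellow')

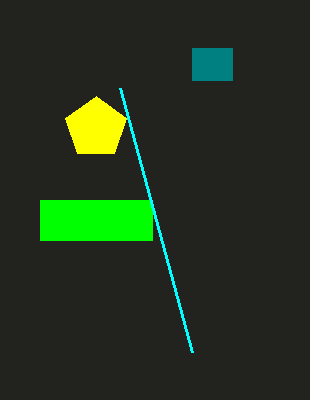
p_1 = 40, q_1 = 200, s_1 = 152, t_1 = 240, s_2 = 192, t_2 = 352, p_3 = 192, q_3 = 48, s_3 = 232, t_3 = 80, a_4 = 96, b_4 = 128, c_4 = 32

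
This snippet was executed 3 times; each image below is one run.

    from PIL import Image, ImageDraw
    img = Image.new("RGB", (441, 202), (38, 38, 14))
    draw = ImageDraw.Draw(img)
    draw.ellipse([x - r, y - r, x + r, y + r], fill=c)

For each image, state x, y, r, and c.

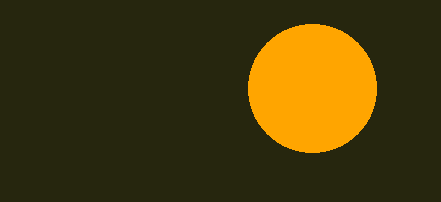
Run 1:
x = 312, y = 88, r = 64, c = 'orange'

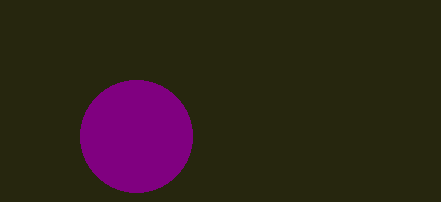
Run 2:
x = 136, y = 136, r = 56, c = 'purple'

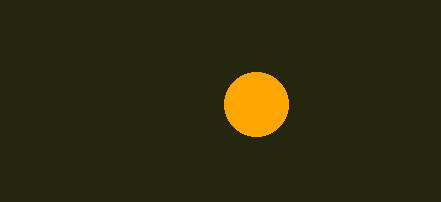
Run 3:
x = 256; y = 104; r = 32; c = 'orange'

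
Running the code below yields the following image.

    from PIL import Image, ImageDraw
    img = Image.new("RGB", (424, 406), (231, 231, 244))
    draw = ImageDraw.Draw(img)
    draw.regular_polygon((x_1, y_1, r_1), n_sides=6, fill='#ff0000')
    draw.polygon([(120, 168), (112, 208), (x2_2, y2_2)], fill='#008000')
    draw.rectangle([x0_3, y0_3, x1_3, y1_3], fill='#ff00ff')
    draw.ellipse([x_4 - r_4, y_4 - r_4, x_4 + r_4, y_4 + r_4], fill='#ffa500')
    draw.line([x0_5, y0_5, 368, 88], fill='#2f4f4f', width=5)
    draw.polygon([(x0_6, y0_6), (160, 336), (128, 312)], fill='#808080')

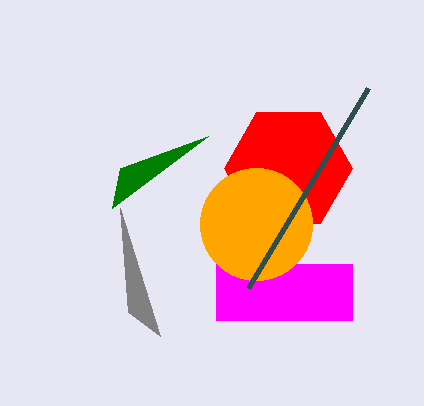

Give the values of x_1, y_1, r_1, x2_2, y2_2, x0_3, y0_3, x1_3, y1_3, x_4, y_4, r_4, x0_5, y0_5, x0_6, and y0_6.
x_1 = 288, y_1 = 168, r_1 = 64, x2_2 = 208, y2_2 = 136, x0_3 = 216, y0_3 = 264, x1_3 = 352, y1_3 = 320, x_4 = 256, y_4 = 224, r_4 = 56, x0_5 = 248, y0_5 = 288, x0_6 = 120, y0_6 = 208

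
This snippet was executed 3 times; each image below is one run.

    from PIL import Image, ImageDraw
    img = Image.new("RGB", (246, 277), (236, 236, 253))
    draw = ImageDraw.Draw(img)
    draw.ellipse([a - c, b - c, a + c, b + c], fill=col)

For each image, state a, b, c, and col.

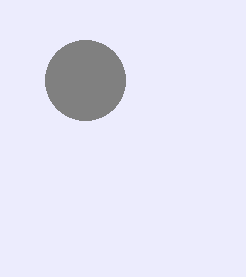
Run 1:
a = 85
b = 80
c = 40
col = 'gray'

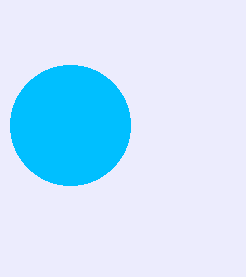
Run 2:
a = 70, b = 125, c = 60, col = 'deepskyblue'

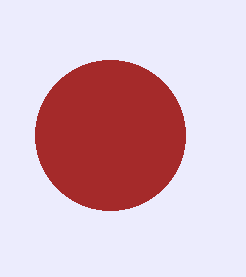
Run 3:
a = 110
b = 135
c = 75
col = 'brown'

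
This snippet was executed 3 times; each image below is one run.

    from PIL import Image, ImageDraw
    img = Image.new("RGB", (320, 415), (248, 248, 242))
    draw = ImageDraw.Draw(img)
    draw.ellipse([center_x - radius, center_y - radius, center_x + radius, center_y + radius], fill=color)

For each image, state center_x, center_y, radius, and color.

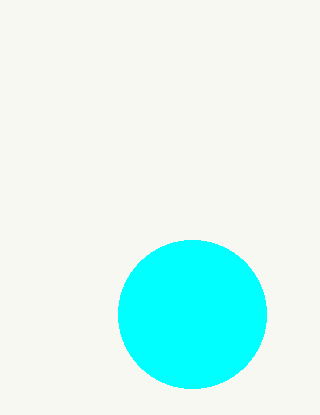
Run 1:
center_x = 192, center_y = 314, radius = 74, color = 'cyan'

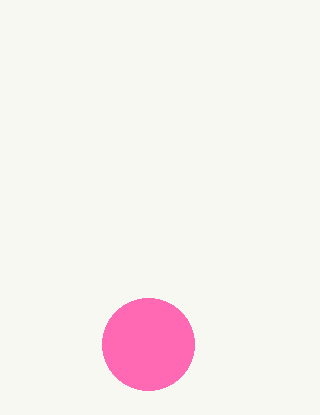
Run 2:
center_x = 148; center_y = 344; radius = 46; color = 'hotpink'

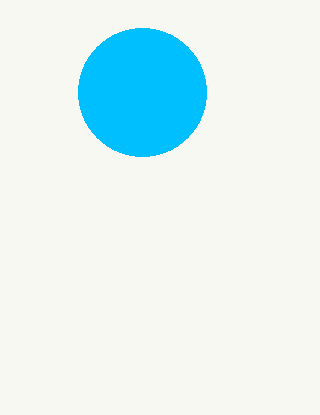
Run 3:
center_x = 142; center_y = 92; radius = 64; color = 'deepskyblue'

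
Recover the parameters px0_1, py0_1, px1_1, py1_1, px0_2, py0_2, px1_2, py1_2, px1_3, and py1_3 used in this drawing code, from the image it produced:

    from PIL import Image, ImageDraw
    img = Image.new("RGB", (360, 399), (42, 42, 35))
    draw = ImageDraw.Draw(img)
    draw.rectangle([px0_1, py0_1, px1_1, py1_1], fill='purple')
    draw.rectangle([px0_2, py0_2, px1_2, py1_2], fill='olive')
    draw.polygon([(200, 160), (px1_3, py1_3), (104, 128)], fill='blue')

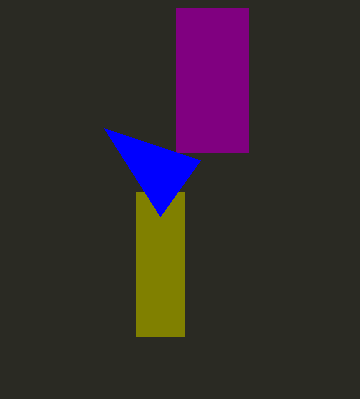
px0_1 = 176; py0_1 = 8; px1_1 = 248; py1_1 = 152; px0_2 = 136; py0_2 = 192; px1_2 = 184; py1_2 = 336; px1_3 = 160; py1_3 = 216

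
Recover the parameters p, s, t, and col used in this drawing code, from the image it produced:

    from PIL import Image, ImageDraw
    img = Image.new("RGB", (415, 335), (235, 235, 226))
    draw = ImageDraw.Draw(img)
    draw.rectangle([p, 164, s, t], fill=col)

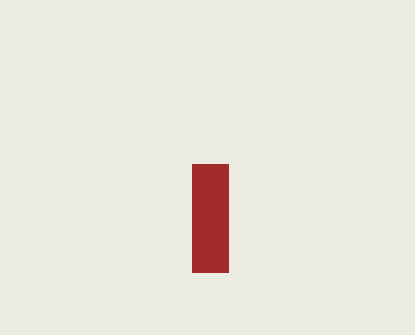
p = 192
s = 228
t = 272
col = 'brown'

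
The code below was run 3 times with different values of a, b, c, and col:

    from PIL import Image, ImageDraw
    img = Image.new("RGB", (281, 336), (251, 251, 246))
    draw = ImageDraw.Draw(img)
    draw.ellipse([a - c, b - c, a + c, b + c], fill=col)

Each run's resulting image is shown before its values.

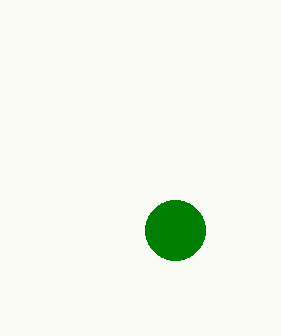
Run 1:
a = 175; b = 230; c = 30; col = 'green'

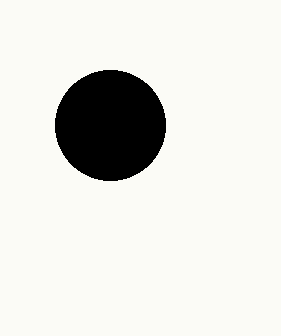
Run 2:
a = 110, b = 125, c = 55, col = 'black'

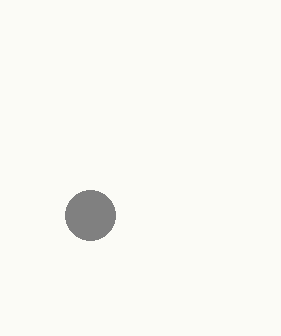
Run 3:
a = 90
b = 215
c = 25
col = 'gray'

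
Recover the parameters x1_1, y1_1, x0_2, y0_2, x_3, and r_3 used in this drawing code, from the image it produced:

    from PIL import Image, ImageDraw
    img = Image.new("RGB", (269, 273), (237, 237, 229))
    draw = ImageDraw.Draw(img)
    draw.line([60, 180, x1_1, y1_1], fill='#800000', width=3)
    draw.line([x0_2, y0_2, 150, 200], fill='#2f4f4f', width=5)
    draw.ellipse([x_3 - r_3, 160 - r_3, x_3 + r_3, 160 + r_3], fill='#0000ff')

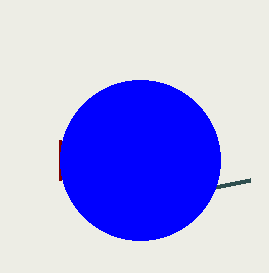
x1_1 = 60; y1_1 = 140; x0_2 = 250; y0_2 = 180; x_3 = 140; r_3 = 80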